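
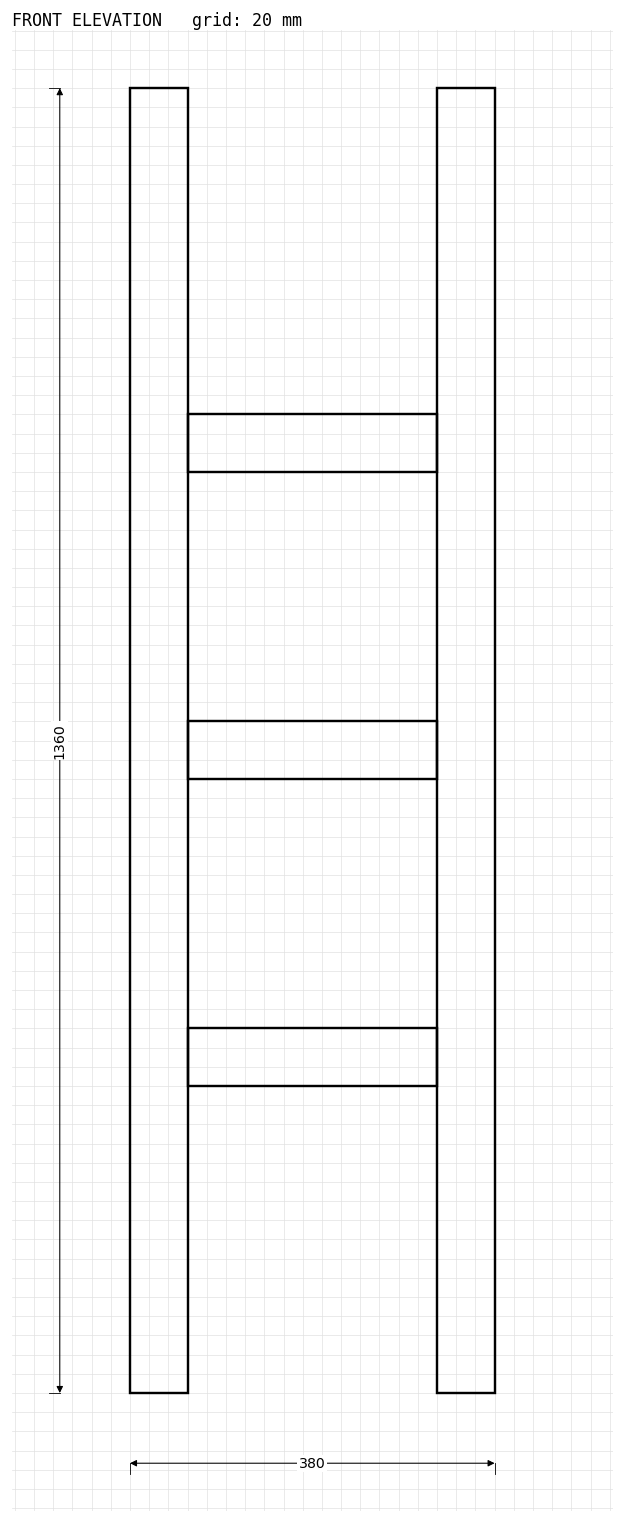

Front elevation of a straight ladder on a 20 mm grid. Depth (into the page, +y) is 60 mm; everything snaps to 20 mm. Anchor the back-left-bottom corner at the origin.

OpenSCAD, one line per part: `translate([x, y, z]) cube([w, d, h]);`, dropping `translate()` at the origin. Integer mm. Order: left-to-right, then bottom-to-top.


cube([60, 60, 1360]);
translate([60, 0, 320]) cube([260, 60, 60]);
translate([60, 0, 640]) cube([260, 60, 60]);
translate([60, 0, 960]) cube([260, 60, 60]);
translate([320, 0, 0]) cube([60, 60, 1360]);


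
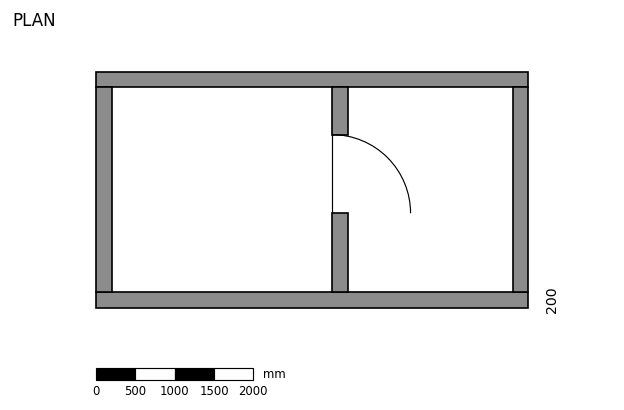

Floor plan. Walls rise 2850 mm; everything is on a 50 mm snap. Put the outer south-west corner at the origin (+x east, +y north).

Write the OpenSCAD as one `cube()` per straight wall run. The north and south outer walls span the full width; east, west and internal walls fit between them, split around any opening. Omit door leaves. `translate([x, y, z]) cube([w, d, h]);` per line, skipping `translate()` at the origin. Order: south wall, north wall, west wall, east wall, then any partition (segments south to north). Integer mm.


cube([5500, 200, 2850]);
translate([0, 2800, 0]) cube([5500, 200, 2850]);
translate([0, 200, 0]) cube([200, 2600, 2850]);
translate([5300, 200, 0]) cube([200, 2600, 2850]);
translate([3000, 200, 0]) cube([200, 1000, 2850]);
translate([3000, 2200, 0]) cube([200, 600, 2850]);


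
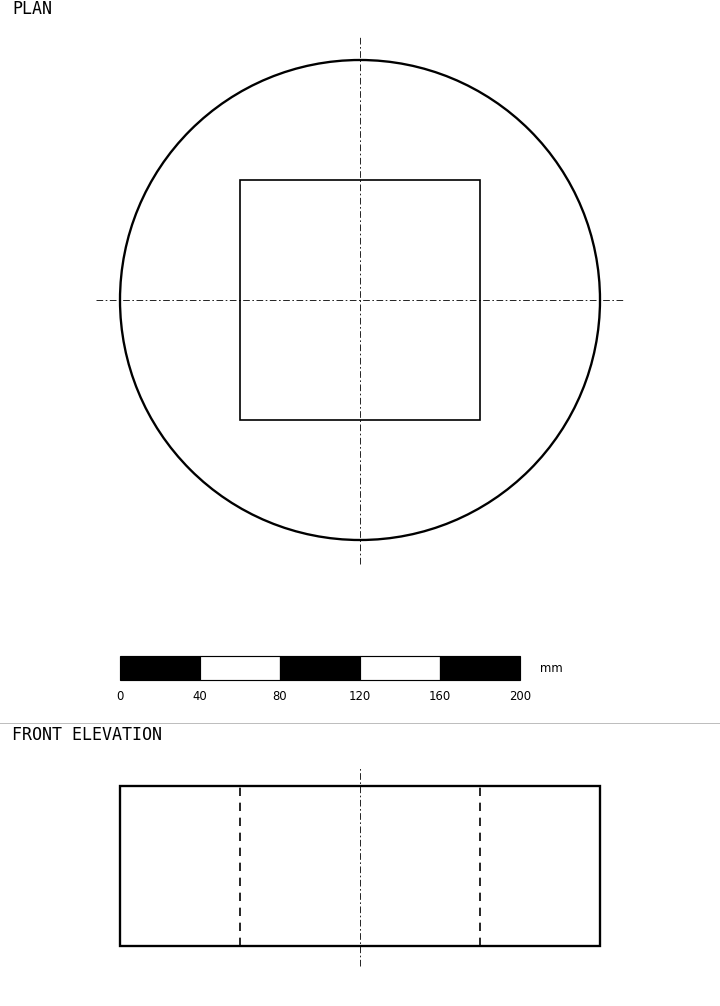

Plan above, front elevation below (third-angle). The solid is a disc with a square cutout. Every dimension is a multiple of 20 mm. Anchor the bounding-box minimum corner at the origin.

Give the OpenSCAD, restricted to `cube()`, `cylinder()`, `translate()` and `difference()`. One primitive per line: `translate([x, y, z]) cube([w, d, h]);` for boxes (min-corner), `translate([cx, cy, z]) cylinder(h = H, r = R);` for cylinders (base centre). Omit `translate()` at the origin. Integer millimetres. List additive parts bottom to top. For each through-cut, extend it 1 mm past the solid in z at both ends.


difference() {
  translate([120, 120, 0]) cylinder(h = 80, r = 120);
  translate([60, 60, -1]) cube([120, 120, 82]);
}


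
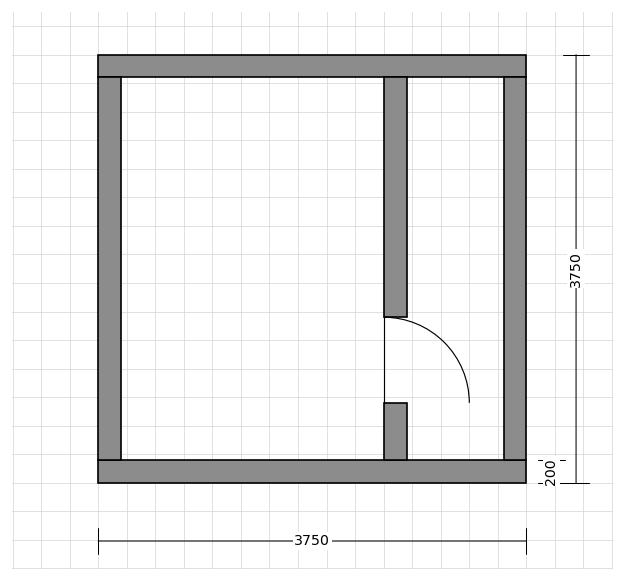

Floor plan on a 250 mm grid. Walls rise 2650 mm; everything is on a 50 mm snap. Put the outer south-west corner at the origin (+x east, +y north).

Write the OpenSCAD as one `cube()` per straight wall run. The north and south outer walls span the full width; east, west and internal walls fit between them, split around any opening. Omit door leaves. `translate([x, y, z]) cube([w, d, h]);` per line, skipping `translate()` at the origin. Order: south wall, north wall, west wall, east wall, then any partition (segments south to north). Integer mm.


cube([3750, 200, 2650]);
translate([0, 3550, 0]) cube([3750, 200, 2650]);
translate([0, 200, 0]) cube([200, 3350, 2650]);
translate([3550, 200, 0]) cube([200, 3350, 2650]);
translate([2500, 200, 0]) cube([200, 500, 2650]);
translate([2500, 1450, 0]) cube([200, 2100, 2650]);


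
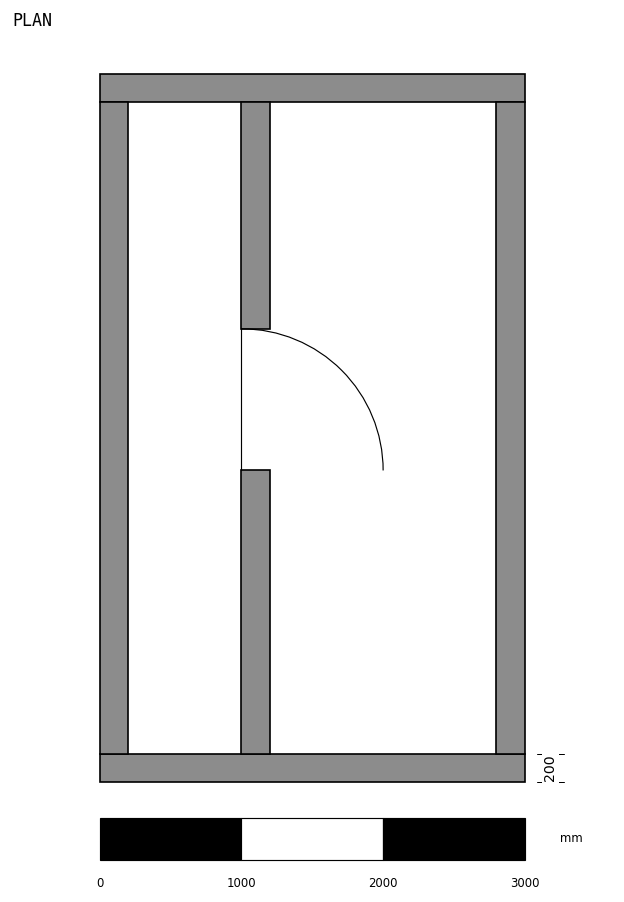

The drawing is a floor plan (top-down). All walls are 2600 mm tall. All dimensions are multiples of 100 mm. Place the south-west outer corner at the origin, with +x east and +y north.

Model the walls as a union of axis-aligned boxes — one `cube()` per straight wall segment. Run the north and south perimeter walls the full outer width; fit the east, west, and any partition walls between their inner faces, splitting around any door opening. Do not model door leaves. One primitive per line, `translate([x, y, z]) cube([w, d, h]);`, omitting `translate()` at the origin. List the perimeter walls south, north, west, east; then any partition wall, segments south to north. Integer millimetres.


cube([3000, 200, 2600]);
translate([0, 4800, 0]) cube([3000, 200, 2600]);
translate([0, 200, 0]) cube([200, 4600, 2600]);
translate([2800, 200, 0]) cube([200, 4600, 2600]);
translate([1000, 200, 0]) cube([200, 2000, 2600]);
translate([1000, 3200, 0]) cube([200, 1600, 2600]);


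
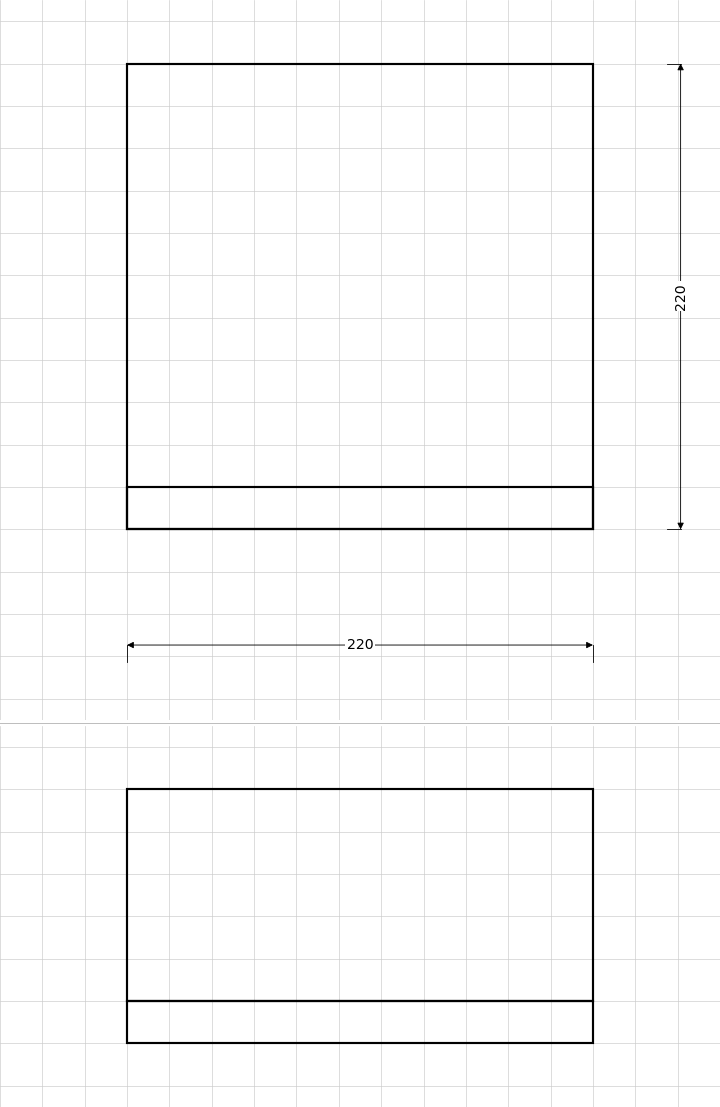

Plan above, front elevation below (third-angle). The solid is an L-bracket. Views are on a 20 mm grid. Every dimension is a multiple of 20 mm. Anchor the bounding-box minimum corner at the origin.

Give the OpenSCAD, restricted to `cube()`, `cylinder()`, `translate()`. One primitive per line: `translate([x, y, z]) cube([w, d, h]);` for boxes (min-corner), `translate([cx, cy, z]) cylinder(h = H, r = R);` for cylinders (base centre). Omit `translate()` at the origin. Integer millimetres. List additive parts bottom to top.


cube([220, 220, 20]);
translate([0, 0, 20]) cube([220, 20, 100]);


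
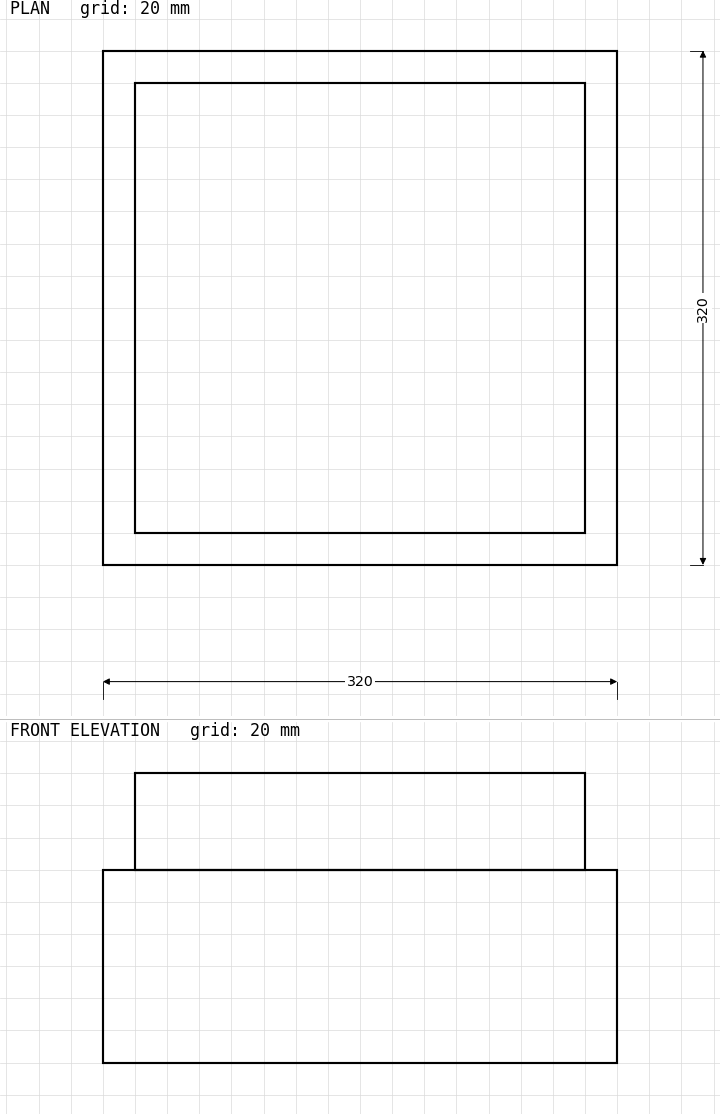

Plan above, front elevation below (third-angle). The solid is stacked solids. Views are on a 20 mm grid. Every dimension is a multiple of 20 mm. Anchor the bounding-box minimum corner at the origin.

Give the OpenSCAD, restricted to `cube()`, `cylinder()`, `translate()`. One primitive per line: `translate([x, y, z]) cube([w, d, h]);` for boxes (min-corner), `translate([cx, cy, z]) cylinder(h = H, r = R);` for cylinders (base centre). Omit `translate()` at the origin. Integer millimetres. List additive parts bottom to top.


cube([320, 320, 120]);
translate([20, 20, 120]) cube([280, 280, 60]);


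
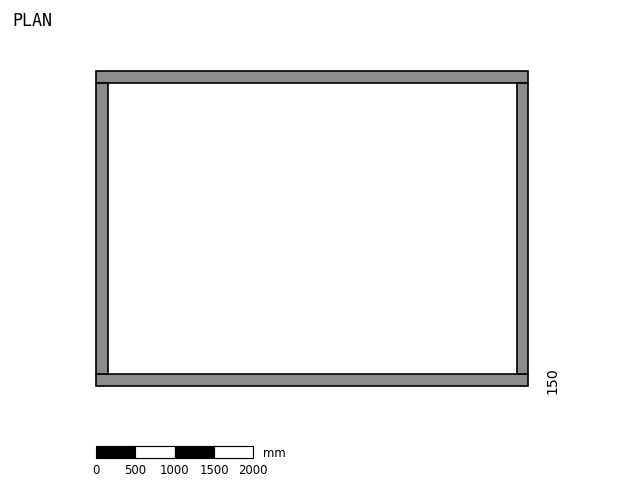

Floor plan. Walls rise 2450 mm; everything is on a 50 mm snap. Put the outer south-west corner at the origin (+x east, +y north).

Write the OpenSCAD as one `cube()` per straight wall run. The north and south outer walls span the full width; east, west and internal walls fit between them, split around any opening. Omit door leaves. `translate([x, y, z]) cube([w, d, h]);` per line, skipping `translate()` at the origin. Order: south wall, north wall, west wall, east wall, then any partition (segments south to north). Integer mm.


cube([5500, 150, 2450]);
translate([0, 3850, 0]) cube([5500, 150, 2450]);
translate([0, 150, 0]) cube([150, 3700, 2450]);
translate([5350, 150, 0]) cube([150, 3700, 2450]);


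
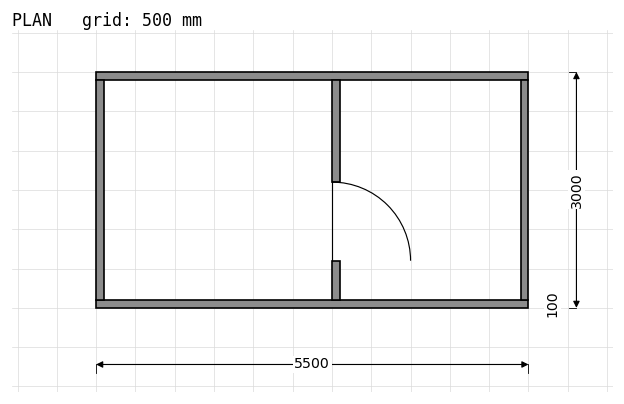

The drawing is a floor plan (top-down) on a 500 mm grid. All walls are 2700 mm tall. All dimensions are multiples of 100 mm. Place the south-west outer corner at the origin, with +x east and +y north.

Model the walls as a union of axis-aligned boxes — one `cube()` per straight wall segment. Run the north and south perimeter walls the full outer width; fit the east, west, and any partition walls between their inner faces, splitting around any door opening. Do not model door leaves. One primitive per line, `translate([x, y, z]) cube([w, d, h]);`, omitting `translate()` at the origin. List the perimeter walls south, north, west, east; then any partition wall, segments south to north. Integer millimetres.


cube([5500, 100, 2700]);
translate([0, 2900, 0]) cube([5500, 100, 2700]);
translate([0, 100, 0]) cube([100, 2800, 2700]);
translate([5400, 100, 0]) cube([100, 2800, 2700]);
translate([3000, 100, 0]) cube([100, 500, 2700]);
translate([3000, 1600, 0]) cube([100, 1300, 2700]);


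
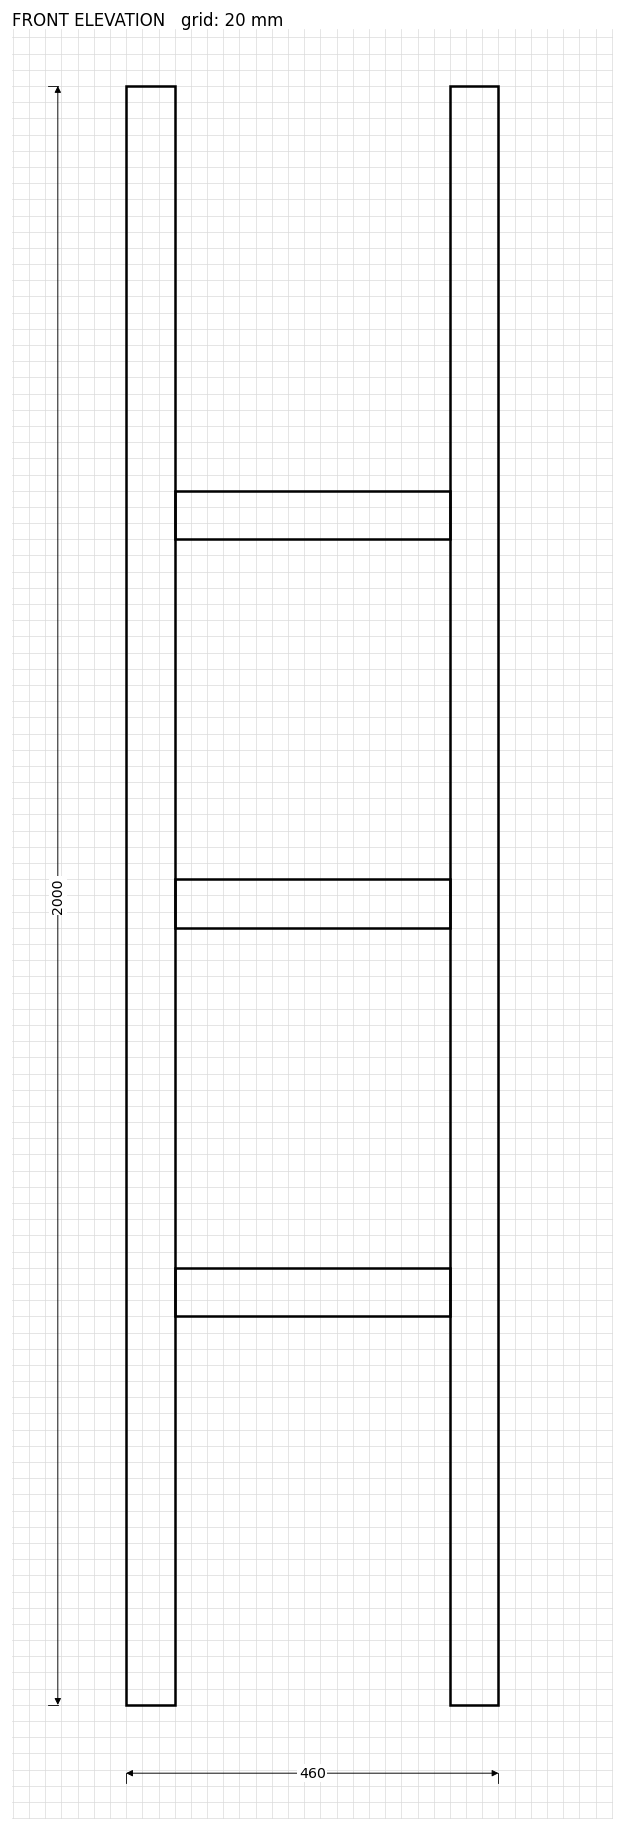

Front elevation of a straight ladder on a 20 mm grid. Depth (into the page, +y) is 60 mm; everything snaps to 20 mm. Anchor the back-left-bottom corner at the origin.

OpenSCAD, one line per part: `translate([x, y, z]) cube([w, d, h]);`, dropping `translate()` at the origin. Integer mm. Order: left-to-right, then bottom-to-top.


cube([60, 60, 2000]);
translate([60, 0, 480]) cube([340, 60, 60]);
translate([60, 0, 960]) cube([340, 60, 60]);
translate([60, 0, 1440]) cube([340, 60, 60]);
translate([400, 0, 0]) cube([60, 60, 2000]);


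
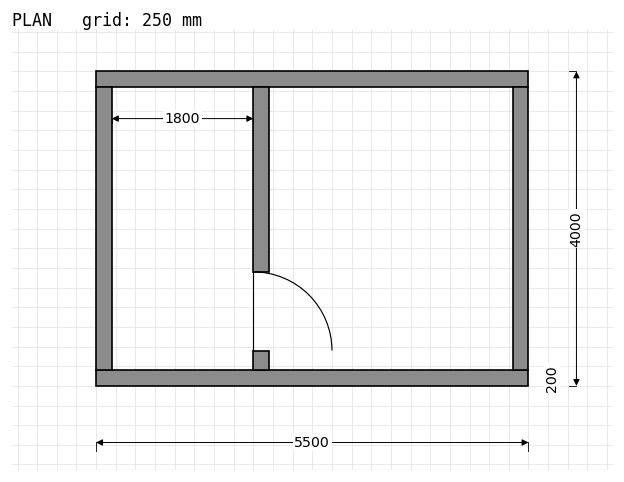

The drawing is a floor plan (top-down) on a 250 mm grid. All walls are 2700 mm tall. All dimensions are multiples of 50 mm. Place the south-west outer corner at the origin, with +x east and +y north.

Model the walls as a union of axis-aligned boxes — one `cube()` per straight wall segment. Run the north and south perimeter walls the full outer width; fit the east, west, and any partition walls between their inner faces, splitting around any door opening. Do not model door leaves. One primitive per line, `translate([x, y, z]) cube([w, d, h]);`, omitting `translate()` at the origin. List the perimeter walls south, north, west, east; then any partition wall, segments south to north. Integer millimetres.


cube([5500, 200, 2700]);
translate([0, 3800, 0]) cube([5500, 200, 2700]);
translate([0, 200, 0]) cube([200, 3600, 2700]);
translate([5300, 200, 0]) cube([200, 3600, 2700]);
translate([2000, 200, 0]) cube([200, 250, 2700]);
translate([2000, 1450, 0]) cube([200, 2350, 2700]);


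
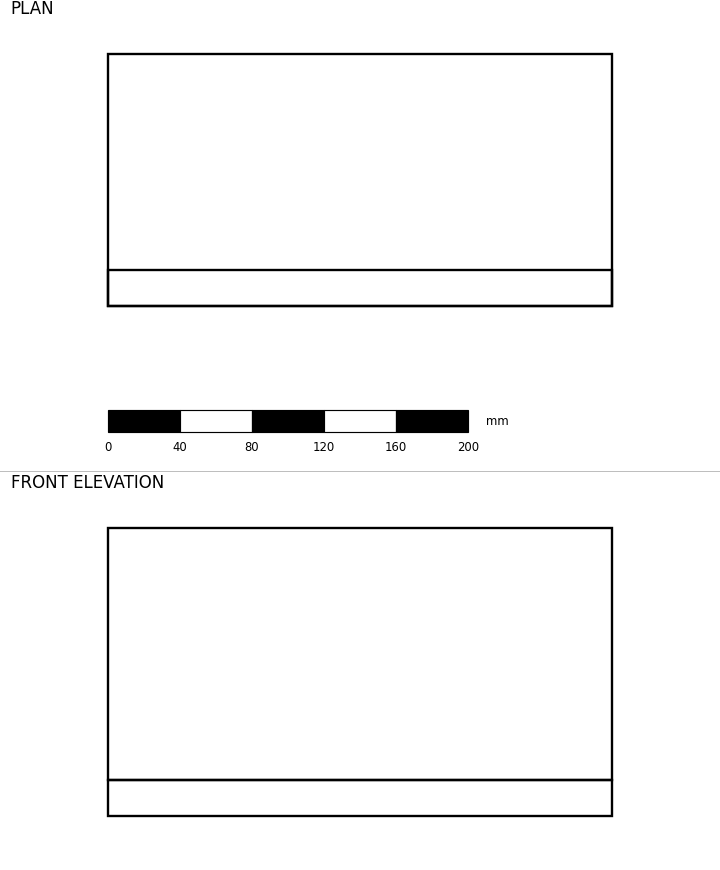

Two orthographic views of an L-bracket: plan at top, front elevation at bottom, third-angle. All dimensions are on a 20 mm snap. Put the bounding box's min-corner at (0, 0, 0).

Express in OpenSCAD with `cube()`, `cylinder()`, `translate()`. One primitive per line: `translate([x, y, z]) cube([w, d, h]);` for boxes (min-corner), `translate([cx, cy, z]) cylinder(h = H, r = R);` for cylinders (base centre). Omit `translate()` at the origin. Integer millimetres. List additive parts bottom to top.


cube([280, 140, 20]);
translate([0, 0, 20]) cube([280, 20, 140]);


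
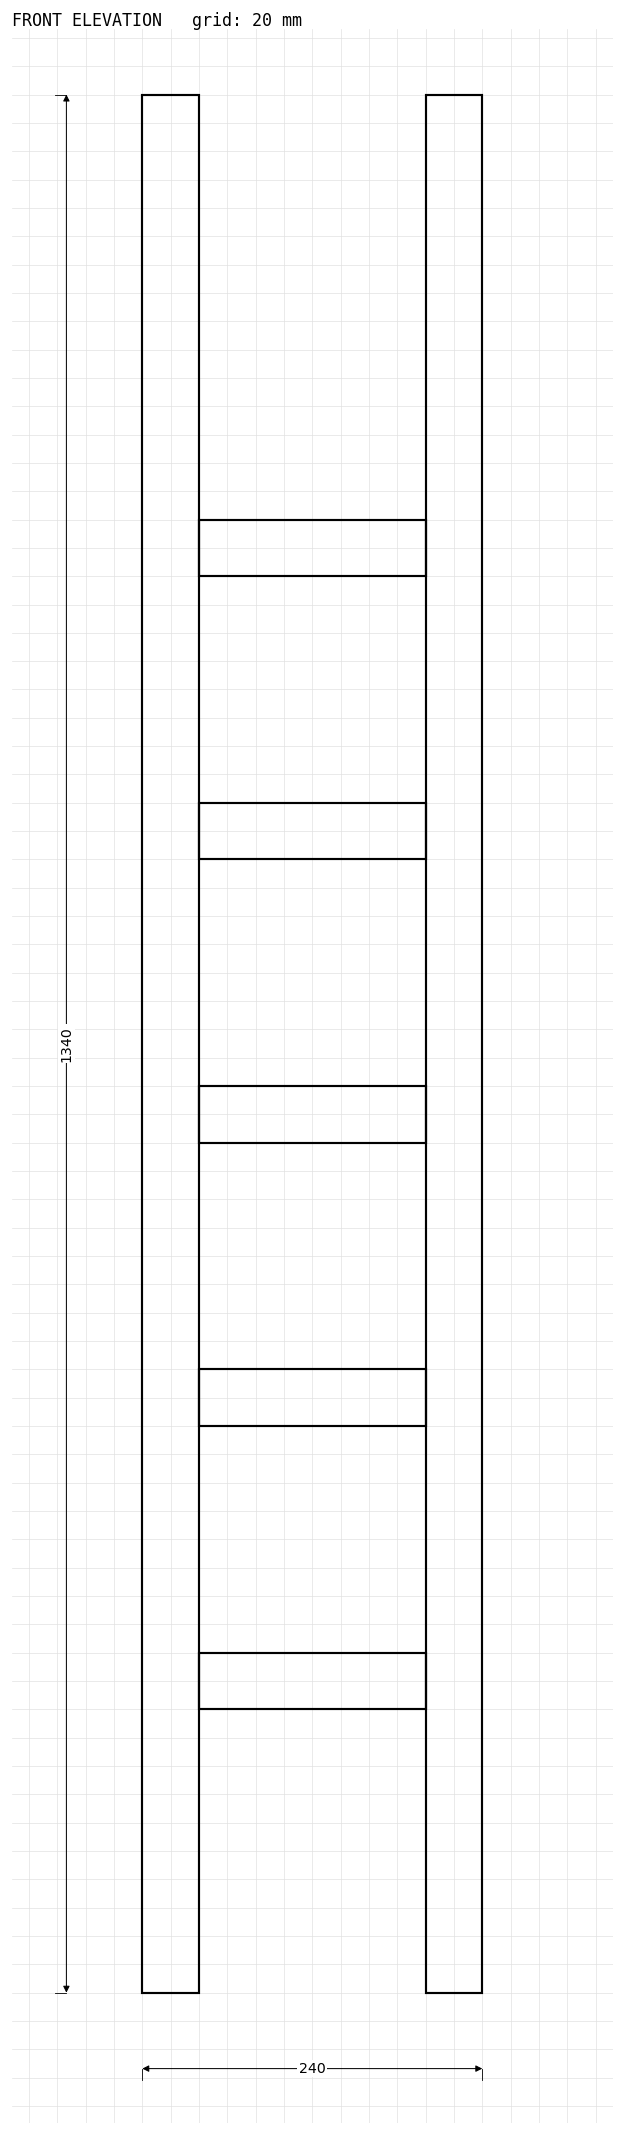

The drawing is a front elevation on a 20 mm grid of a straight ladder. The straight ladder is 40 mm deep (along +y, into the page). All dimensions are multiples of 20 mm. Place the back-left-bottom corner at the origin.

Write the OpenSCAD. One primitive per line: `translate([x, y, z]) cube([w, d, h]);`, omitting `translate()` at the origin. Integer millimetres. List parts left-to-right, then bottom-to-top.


cube([40, 40, 1340]);
translate([40, 0, 200]) cube([160, 40, 40]);
translate([40, 0, 400]) cube([160, 40, 40]);
translate([40, 0, 600]) cube([160, 40, 40]);
translate([40, 0, 800]) cube([160, 40, 40]);
translate([40, 0, 1000]) cube([160, 40, 40]);
translate([200, 0, 0]) cube([40, 40, 1340]);


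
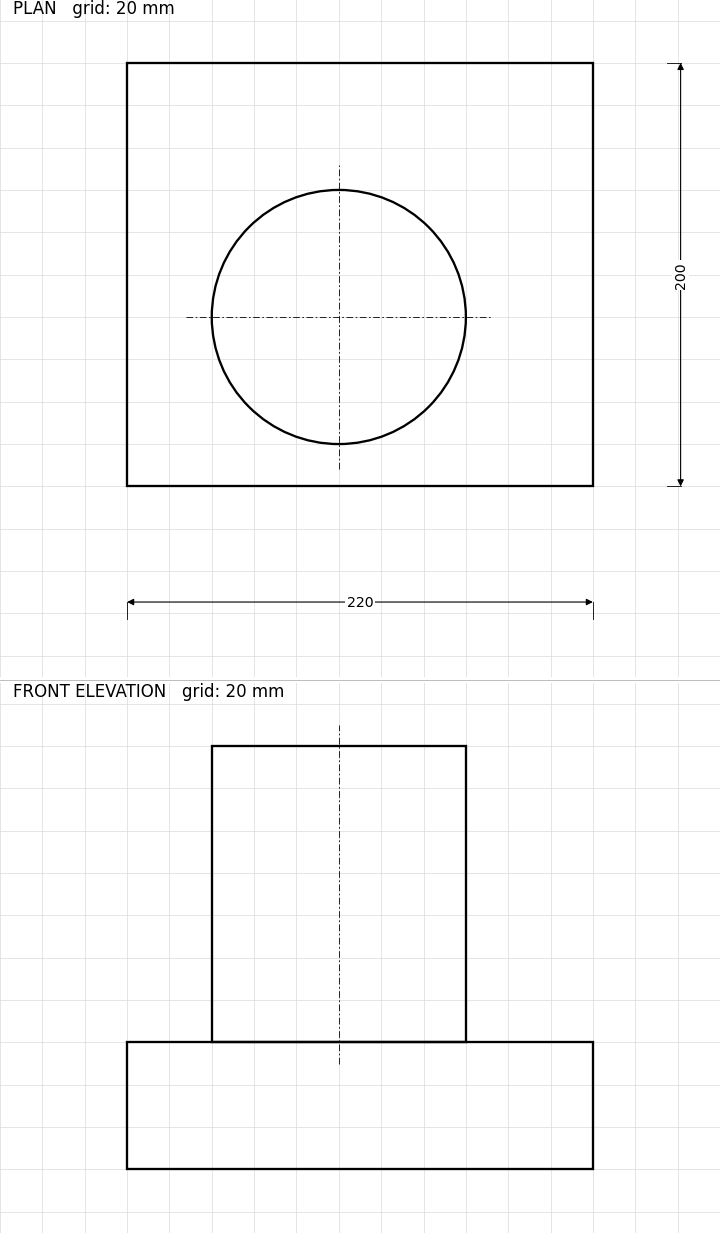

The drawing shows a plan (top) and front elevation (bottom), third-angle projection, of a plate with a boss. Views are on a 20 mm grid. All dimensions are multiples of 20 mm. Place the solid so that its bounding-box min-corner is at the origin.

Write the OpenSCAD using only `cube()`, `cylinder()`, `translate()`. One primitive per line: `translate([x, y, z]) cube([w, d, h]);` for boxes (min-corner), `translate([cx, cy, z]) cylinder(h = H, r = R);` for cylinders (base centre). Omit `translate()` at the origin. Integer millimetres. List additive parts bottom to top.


cube([220, 200, 60]);
translate([100, 80, 60]) cylinder(h = 140, r = 60);


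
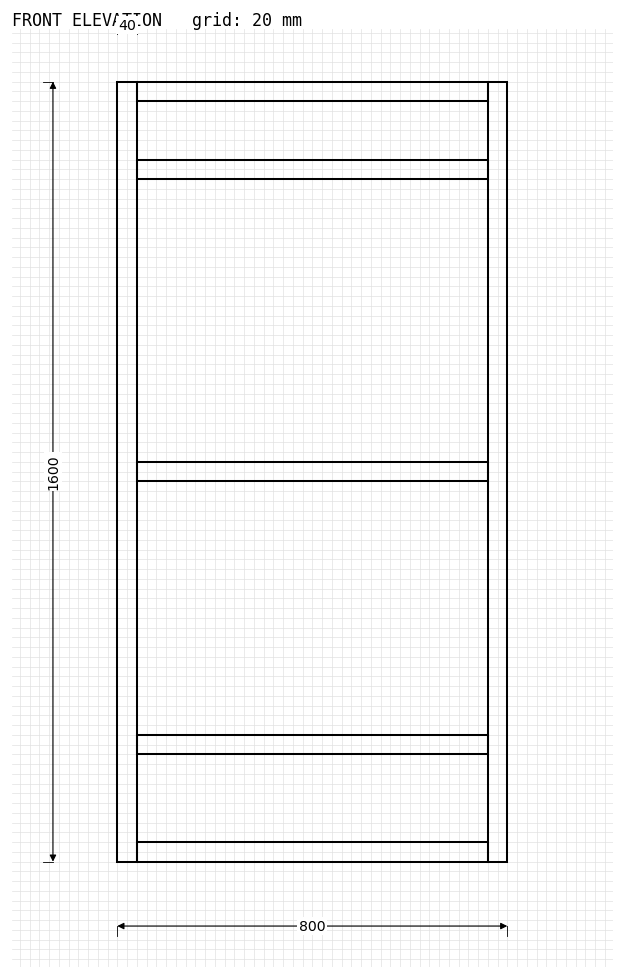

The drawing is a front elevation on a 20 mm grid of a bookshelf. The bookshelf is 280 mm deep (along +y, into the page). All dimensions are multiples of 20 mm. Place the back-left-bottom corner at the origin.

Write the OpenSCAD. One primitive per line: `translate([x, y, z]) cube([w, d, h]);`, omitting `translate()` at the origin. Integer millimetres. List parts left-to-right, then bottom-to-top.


cube([40, 280, 1600]);
translate([40, 0, 0]) cube([720, 280, 40]);
translate([40, 0, 220]) cube([720, 280, 40]);
translate([40, 0, 780]) cube([720, 280, 40]);
translate([40, 0, 1400]) cube([720, 280, 40]);
translate([40, 0, 1560]) cube([720, 280, 40]);
translate([760, 0, 0]) cube([40, 280, 1600]);


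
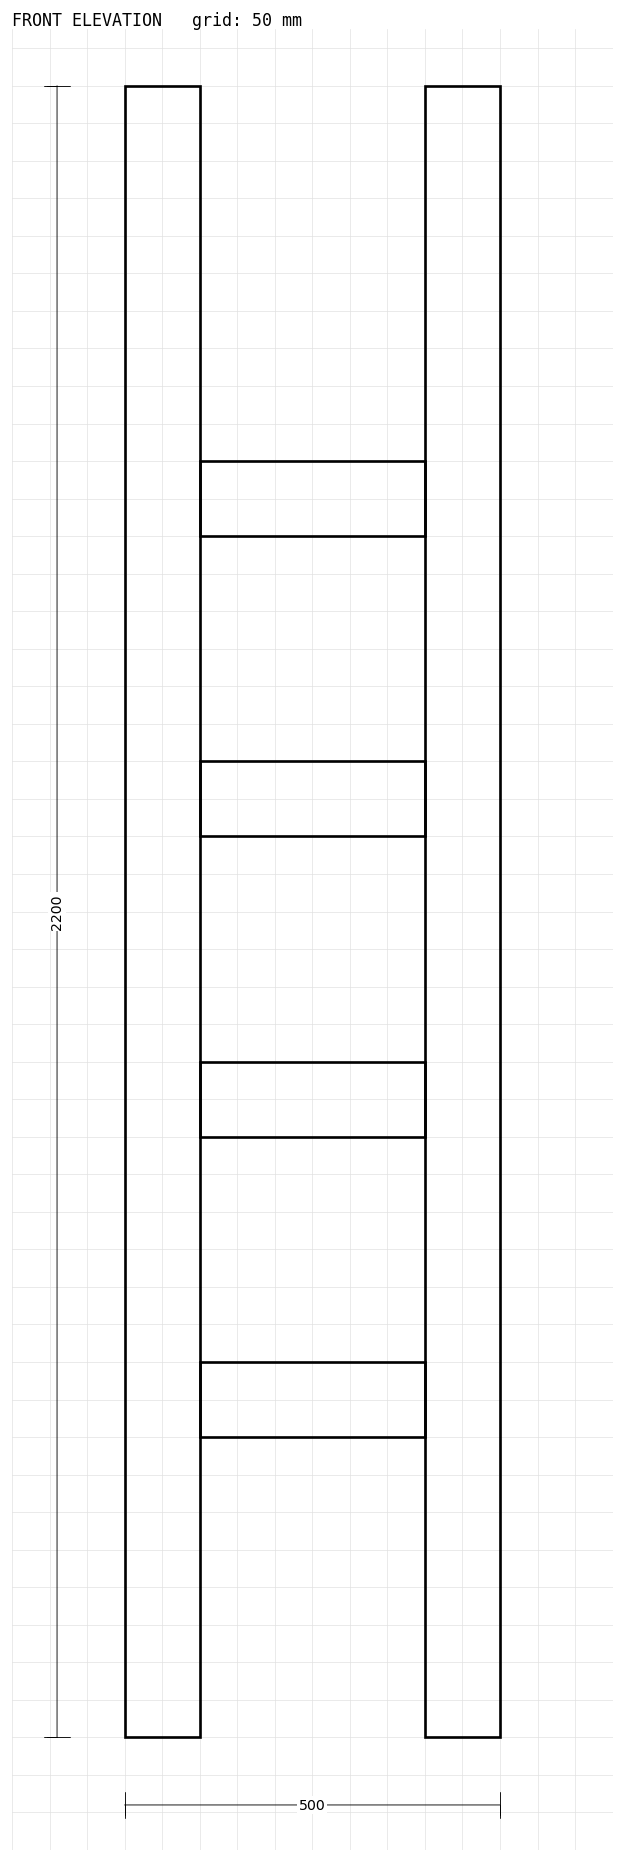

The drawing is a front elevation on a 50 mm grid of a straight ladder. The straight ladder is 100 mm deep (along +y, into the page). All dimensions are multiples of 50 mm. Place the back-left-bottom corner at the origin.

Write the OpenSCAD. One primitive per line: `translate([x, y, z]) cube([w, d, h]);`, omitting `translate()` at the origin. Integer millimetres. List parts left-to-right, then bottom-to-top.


cube([100, 100, 2200]);
translate([100, 0, 400]) cube([300, 100, 100]);
translate([100, 0, 800]) cube([300, 100, 100]);
translate([100, 0, 1200]) cube([300, 100, 100]);
translate([100, 0, 1600]) cube([300, 100, 100]);
translate([400, 0, 0]) cube([100, 100, 2200]);


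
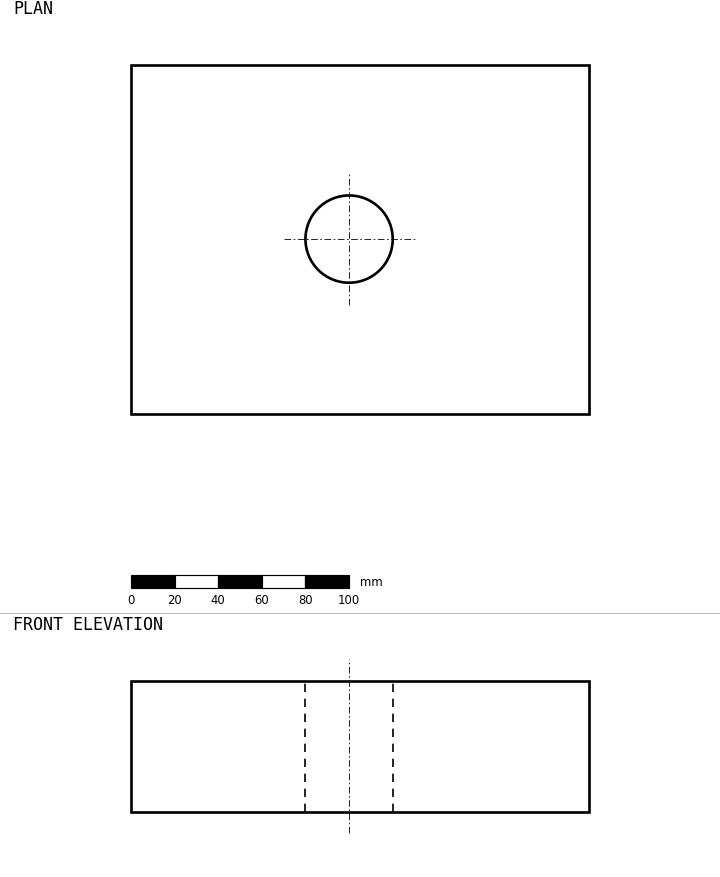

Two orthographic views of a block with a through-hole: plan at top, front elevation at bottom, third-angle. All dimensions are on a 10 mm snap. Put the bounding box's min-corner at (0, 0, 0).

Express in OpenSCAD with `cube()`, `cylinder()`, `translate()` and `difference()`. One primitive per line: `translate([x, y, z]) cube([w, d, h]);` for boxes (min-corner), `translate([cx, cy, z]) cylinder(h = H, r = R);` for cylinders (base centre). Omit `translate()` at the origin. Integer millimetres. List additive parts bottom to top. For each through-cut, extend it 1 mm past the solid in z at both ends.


difference() {
  cube([210, 160, 60]);
  translate([100, 80, -1]) cylinder(h = 62, r = 20);
}


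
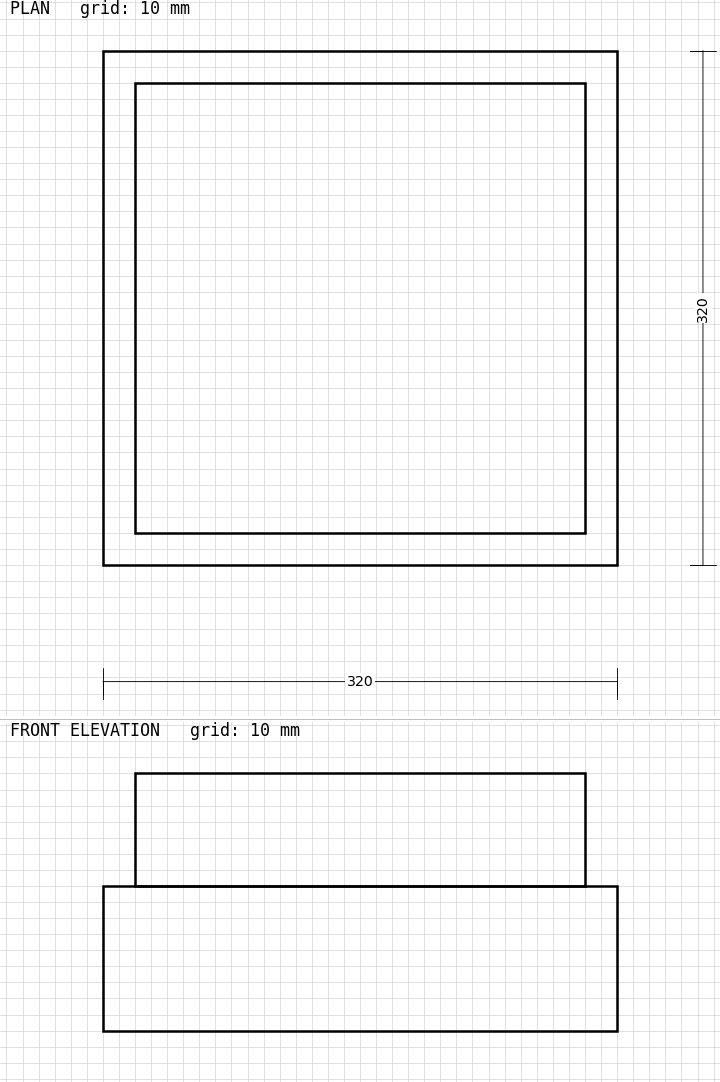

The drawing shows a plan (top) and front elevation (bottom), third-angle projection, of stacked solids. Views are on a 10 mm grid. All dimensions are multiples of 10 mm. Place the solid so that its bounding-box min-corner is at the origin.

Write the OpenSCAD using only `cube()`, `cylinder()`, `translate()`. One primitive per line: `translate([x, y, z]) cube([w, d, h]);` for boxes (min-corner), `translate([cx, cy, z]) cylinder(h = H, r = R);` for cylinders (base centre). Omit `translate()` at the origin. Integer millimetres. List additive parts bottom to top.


cube([320, 320, 90]);
translate([20, 20, 90]) cube([280, 280, 70]);


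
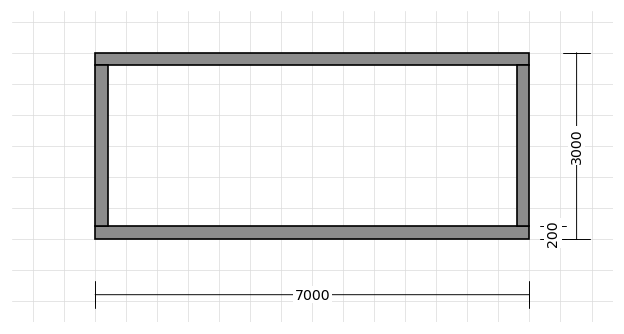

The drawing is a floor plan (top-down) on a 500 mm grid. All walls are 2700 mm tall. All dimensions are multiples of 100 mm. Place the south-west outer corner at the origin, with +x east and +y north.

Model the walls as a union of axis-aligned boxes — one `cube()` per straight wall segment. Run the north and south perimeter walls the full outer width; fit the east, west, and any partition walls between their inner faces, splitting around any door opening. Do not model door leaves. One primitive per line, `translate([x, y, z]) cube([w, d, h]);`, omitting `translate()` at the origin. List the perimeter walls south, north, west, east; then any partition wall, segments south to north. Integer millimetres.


cube([7000, 200, 2700]);
translate([0, 2800, 0]) cube([7000, 200, 2700]);
translate([0, 200, 0]) cube([200, 2600, 2700]);
translate([6800, 200, 0]) cube([200, 2600, 2700]);


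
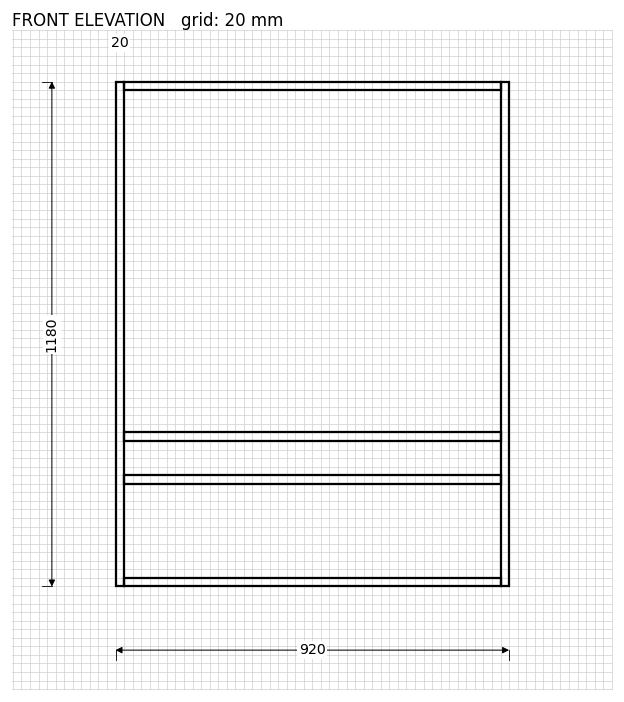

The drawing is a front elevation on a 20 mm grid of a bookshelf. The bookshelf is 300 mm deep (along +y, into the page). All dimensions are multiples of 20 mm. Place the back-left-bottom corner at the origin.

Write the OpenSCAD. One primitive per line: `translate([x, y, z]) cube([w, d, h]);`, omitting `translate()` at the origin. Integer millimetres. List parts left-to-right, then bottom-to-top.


cube([20, 300, 1180]);
translate([20, 0, 0]) cube([880, 300, 20]);
translate([20, 0, 240]) cube([880, 300, 20]);
translate([20, 0, 340]) cube([880, 300, 20]);
translate([20, 0, 1160]) cube([880, 300, 20]);
translate([900, 0, 0]) cube([20, 300, 1180]);


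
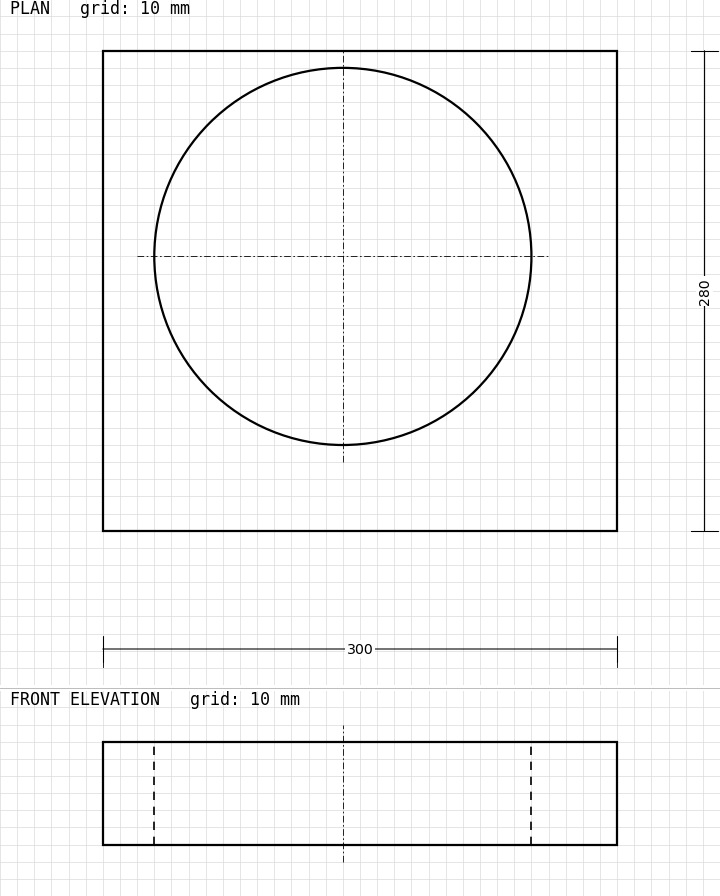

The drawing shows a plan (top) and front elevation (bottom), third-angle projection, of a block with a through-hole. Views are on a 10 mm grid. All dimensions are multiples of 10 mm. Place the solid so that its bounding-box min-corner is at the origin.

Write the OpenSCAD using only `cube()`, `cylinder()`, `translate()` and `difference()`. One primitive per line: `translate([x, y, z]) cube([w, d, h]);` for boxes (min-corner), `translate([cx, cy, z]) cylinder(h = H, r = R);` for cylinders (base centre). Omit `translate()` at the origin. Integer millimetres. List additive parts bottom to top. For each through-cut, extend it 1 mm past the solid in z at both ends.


difference() {
  cube([300, 280, 60]);
  translate([140, 160, -1]) cylinder(h = 62, r = 110);
}


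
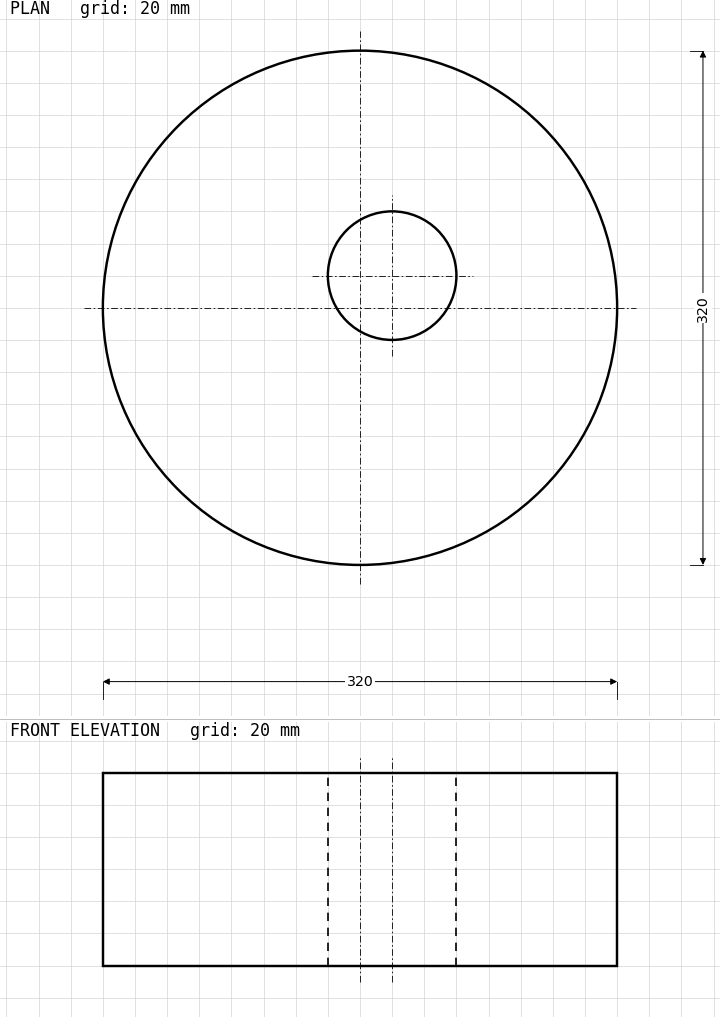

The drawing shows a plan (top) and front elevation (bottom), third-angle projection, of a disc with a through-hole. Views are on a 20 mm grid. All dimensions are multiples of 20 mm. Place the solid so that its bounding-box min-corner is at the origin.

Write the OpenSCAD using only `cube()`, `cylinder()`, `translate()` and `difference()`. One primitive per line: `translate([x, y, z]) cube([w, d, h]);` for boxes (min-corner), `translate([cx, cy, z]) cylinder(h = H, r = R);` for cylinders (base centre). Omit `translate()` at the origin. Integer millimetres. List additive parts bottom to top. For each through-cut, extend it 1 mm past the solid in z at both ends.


difference() {
  translate([160, 160, 0]) cylinder(h = 120, r = 160);
  translate([180, 180, -1]) cylinder(h = 122, r = 40);
}


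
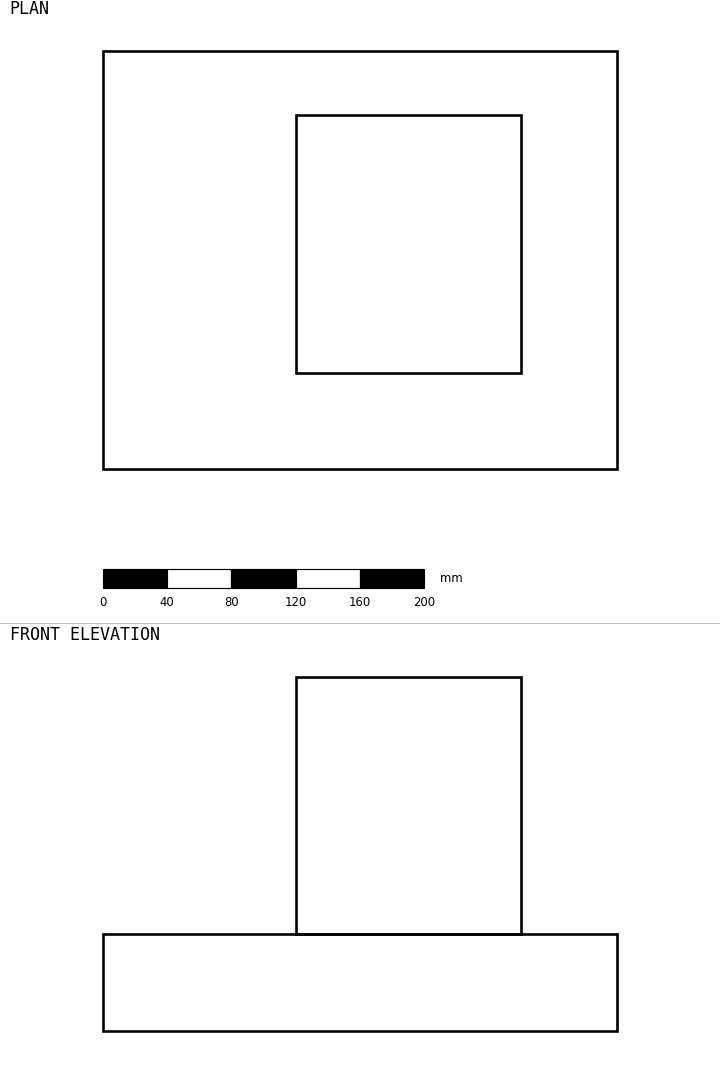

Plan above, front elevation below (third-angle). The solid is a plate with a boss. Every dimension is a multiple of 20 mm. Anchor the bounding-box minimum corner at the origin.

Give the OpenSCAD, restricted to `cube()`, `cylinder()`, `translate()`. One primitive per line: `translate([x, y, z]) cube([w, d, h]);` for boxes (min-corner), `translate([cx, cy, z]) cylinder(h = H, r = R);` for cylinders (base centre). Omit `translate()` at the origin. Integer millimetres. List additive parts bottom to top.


cube([320, 260, 60]);
translate([120, 60, 60]) cube([140, 160, 160]);


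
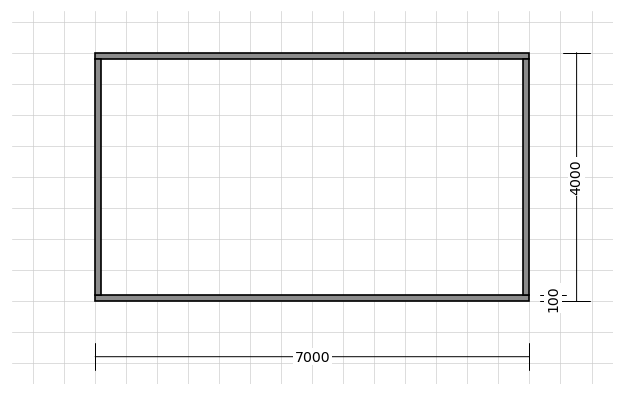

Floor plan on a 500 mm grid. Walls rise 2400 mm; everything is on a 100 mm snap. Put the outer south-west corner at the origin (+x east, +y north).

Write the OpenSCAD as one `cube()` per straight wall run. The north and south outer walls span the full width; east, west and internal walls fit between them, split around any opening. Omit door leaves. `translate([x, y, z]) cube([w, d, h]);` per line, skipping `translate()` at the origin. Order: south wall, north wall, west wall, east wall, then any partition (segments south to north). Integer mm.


cube([7000, 100, 2400]);
translate([0, 3900, 0]) cube([7000, 100, 2400]);
translate([0, 100, 0]) cube([100, 3800, 2400]);
translate([6900, 100, 0]) cube([100, 3800, 2400]);


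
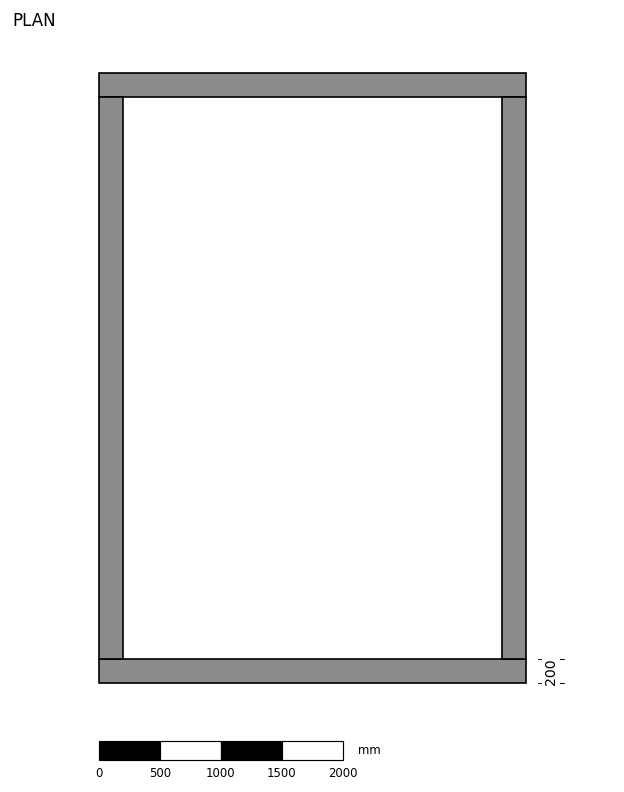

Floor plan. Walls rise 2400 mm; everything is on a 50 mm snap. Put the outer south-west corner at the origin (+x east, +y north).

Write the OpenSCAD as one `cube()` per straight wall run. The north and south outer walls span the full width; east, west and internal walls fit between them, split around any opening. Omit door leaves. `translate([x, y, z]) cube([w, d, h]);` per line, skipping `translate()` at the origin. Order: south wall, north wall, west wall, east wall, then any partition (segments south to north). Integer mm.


cube([3500, 200, 2400]);
translate([0, 4800, 0]) cube([3500, 200, 2400]);
translate([0, 200, 0]) cube([200, 4600, 2400]);
translate([3300, 200, 0]) cube([200, 4600, 2400]);


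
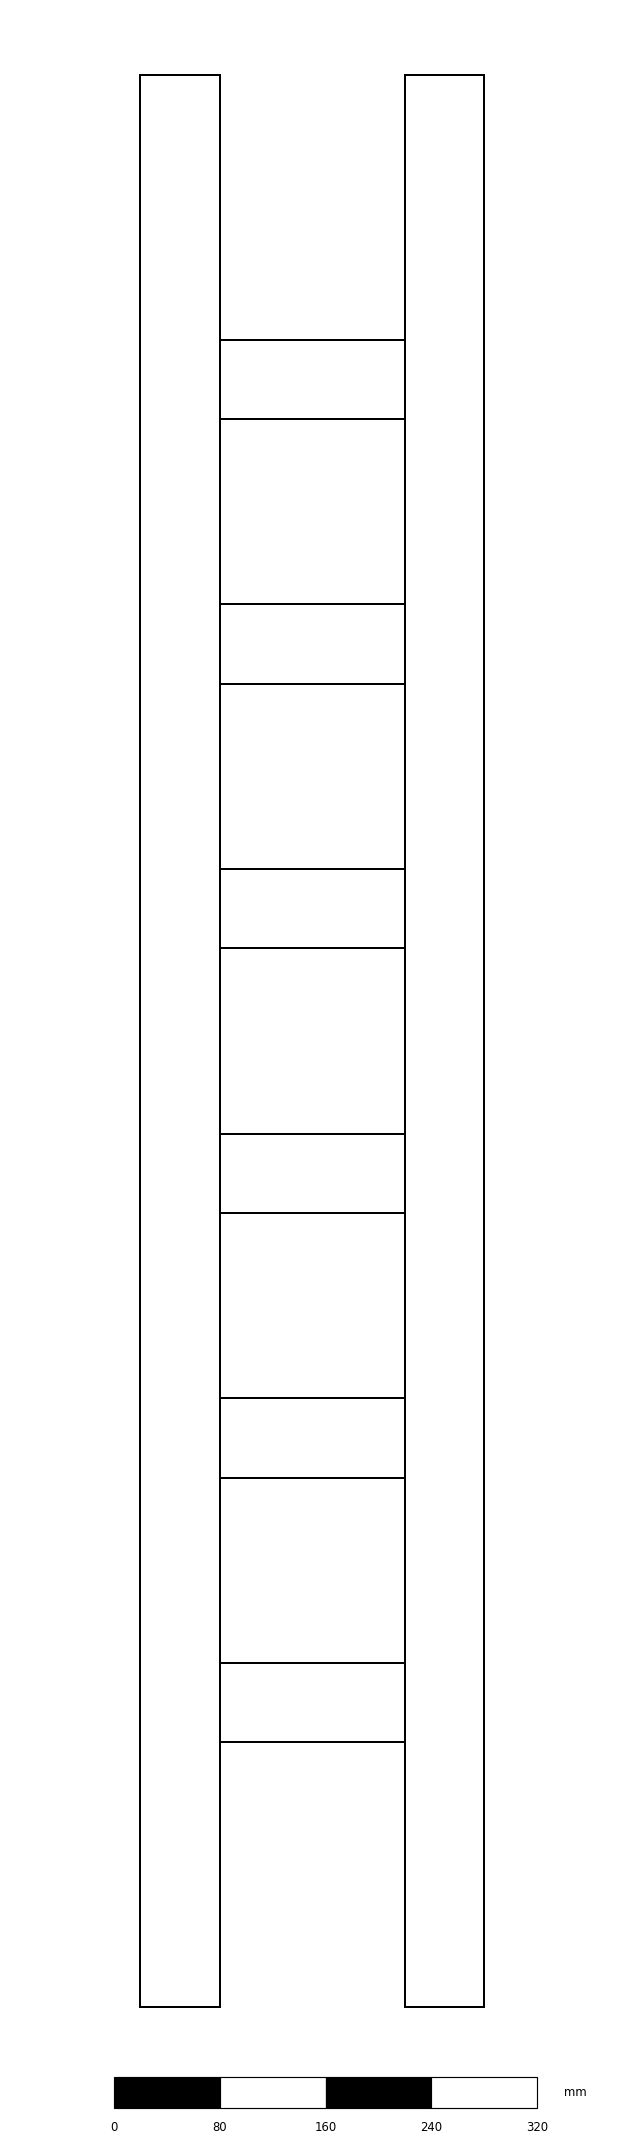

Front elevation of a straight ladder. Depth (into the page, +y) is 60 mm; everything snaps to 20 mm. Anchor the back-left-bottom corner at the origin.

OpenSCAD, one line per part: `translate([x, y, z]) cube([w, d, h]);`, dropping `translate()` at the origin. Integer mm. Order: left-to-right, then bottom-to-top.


cube([60, 60, 1460]);
translate([60, 0, 200]) cube([140, 60, 60]);
translate([60, 0, 400]) cube([140, 60, 60]);
translate([60, 0, 600]) cube([140, 60, 60]);
translate([60, 0, 800]) cube([140, 60, 60]);
translate([60, 0, 1000]) cube([140, 60, 60]);
translate([60, 0, 1200]) cube([140, 60, 60]);
translate([200, 0, 0]) cube([60, 60, 1460]);


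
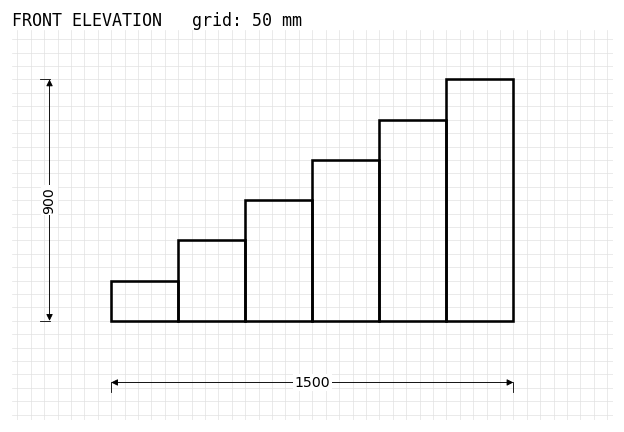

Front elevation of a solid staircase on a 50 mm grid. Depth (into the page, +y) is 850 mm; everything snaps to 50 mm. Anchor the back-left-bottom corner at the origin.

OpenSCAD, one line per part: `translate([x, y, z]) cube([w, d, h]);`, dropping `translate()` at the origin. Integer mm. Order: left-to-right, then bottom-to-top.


cube([250, 850, 150]);
translate([250, 0, 0]) cube([250, 850, 300]);
translate([500, 0, 0]) cube([250, 850, 450]);
translate([750, 0, 0]) cube([250, 850, 600]);
translate([1000, 0, 0]) cube([250, 850, 750]);
translate([1250, 0, 0]) cube([250, 850, 900]);


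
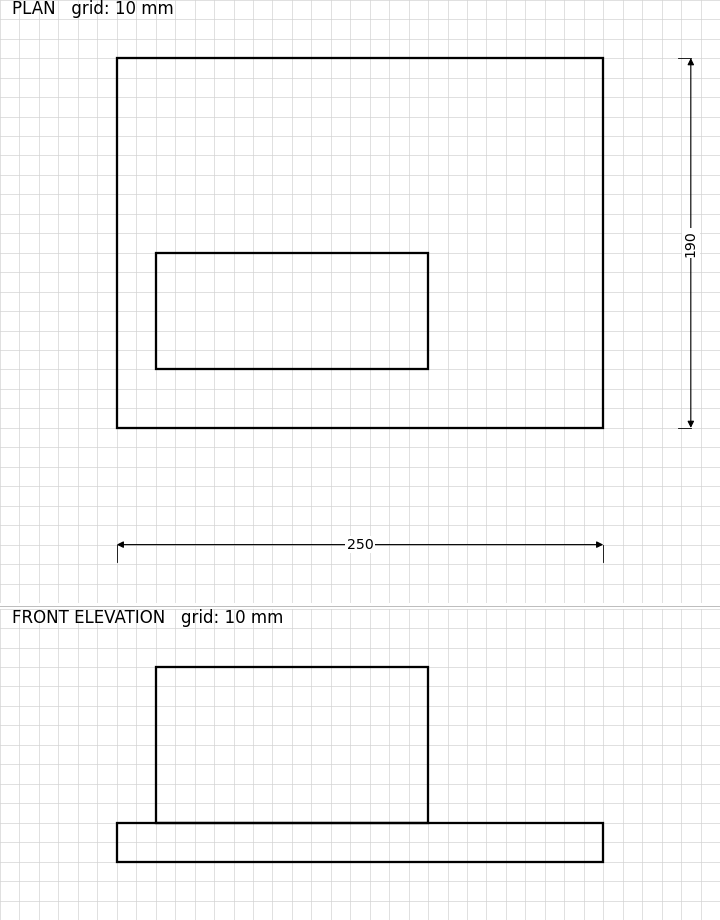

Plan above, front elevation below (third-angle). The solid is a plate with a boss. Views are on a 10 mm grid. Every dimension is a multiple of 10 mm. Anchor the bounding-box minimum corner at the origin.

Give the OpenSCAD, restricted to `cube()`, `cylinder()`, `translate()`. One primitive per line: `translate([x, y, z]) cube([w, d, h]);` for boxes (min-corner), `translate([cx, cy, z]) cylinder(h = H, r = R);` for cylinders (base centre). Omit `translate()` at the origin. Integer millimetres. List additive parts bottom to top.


cube([250, 190, 20]);
translate([20, 30, 20]) cube([140, 60, 80]);


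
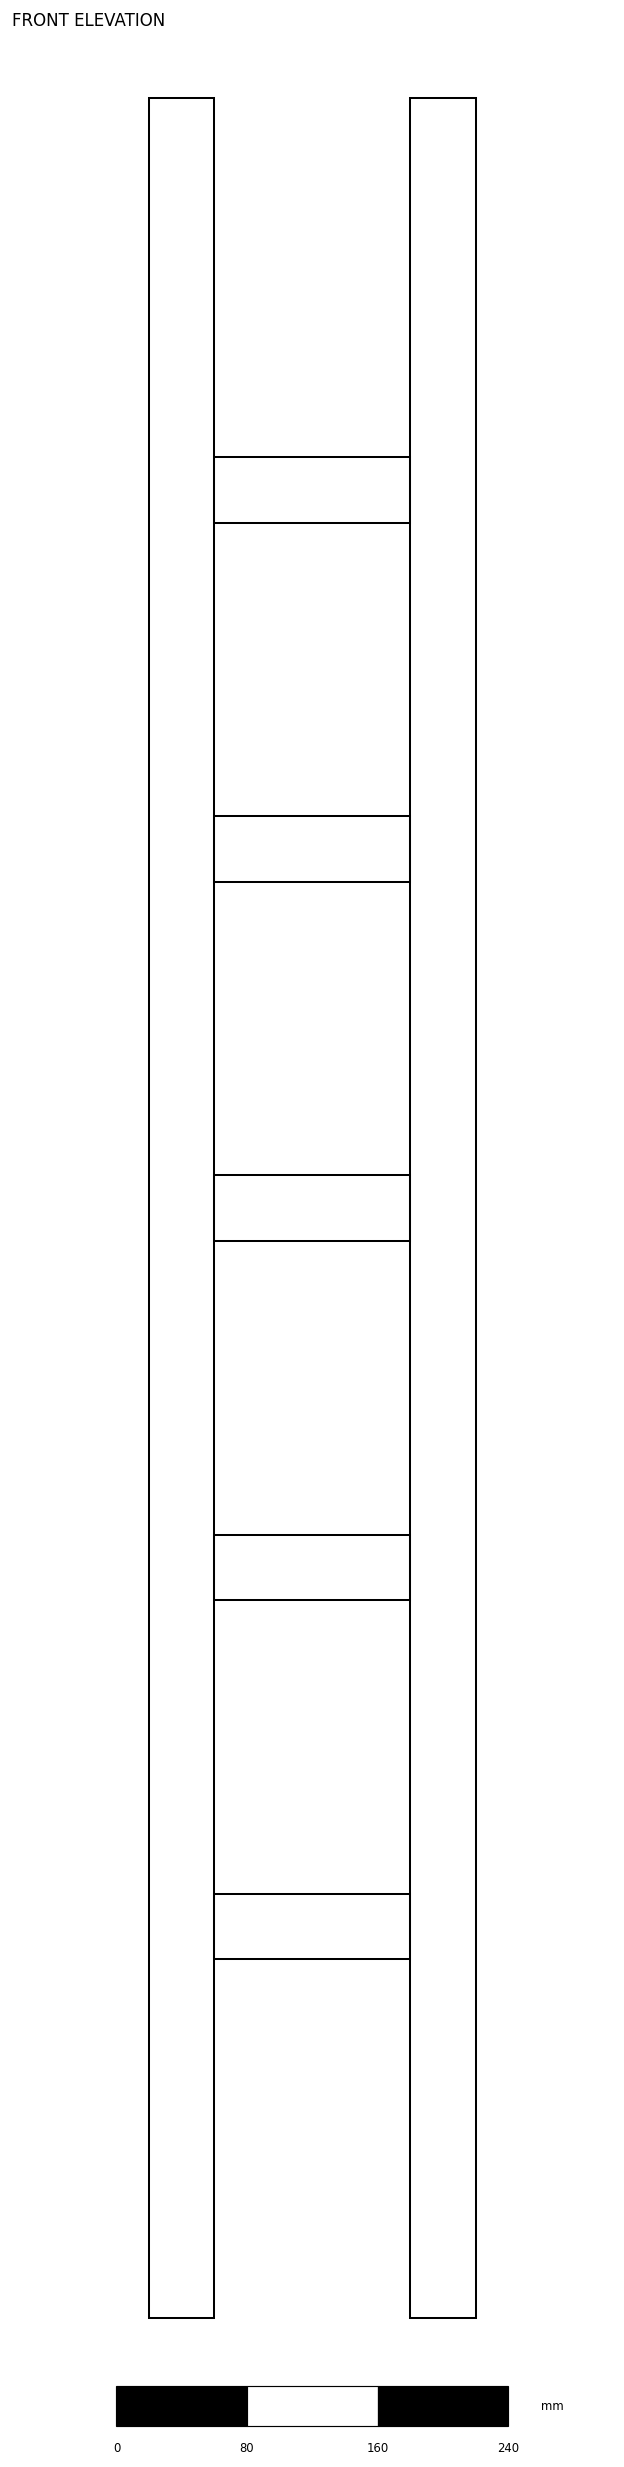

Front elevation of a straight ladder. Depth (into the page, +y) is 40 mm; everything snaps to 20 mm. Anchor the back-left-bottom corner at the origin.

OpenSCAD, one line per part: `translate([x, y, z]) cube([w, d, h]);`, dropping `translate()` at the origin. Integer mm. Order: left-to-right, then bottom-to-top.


cube([40, 40, 1360]);
translate([40, 0, 220]) cube([120, 40, 40]);
translate([40, 0, 440]) cube([120, 40, 40]);
translate([40, 0, 660]) cube([120, 40, 40]);
translate([40, 0, 880]) cube([120, 40, 40]);
translate([40, 0, 1100]) cube([120, 40, 40]);
translate([160, 0, 0]) cube([40, 40, 1360]);


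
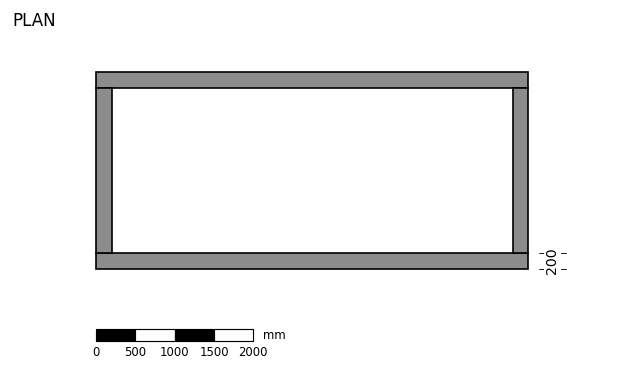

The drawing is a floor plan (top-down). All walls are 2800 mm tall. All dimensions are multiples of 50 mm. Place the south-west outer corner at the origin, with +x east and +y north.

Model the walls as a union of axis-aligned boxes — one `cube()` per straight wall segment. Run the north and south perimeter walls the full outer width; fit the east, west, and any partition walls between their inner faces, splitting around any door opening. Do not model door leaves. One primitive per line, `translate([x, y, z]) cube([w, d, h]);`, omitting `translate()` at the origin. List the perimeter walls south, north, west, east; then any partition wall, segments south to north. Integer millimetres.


cube([5500, 200, 2800]);
translate([0, 2300, 0]) cube([5500, 200, 2800]);
translate([0, 200, 0]) cube([200, 2100, 2800]);
translate([5300, 200, 0]) cube([200, 2100, 2800]);


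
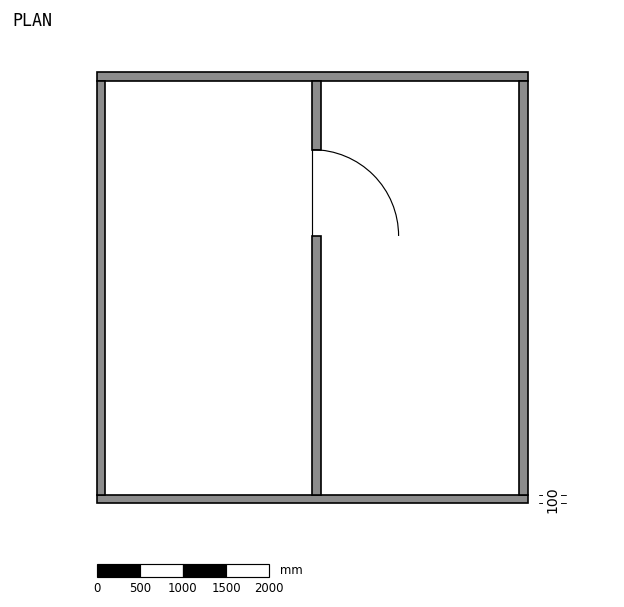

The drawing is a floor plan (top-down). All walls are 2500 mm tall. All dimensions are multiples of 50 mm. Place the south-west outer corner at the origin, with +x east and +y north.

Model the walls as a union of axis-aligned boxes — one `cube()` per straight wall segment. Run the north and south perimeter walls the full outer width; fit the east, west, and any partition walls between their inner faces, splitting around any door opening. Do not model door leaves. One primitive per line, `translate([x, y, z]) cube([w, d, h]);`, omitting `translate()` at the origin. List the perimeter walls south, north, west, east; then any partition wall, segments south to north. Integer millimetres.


cube([5000, 100, 2500]);
translate([0, 4900, 0]) cube([5000, 100, 2500]);
translate([0, 100, 0]) cube([100, 4800, 2500]);
translate([4900, 100, 0]) cube([100, 4800, 2500]);
translate([2500, 100, 0]) cube([100, 3000, 2500]);
translate([2500, 4100, 0]) cube([100, 800, 2500]);


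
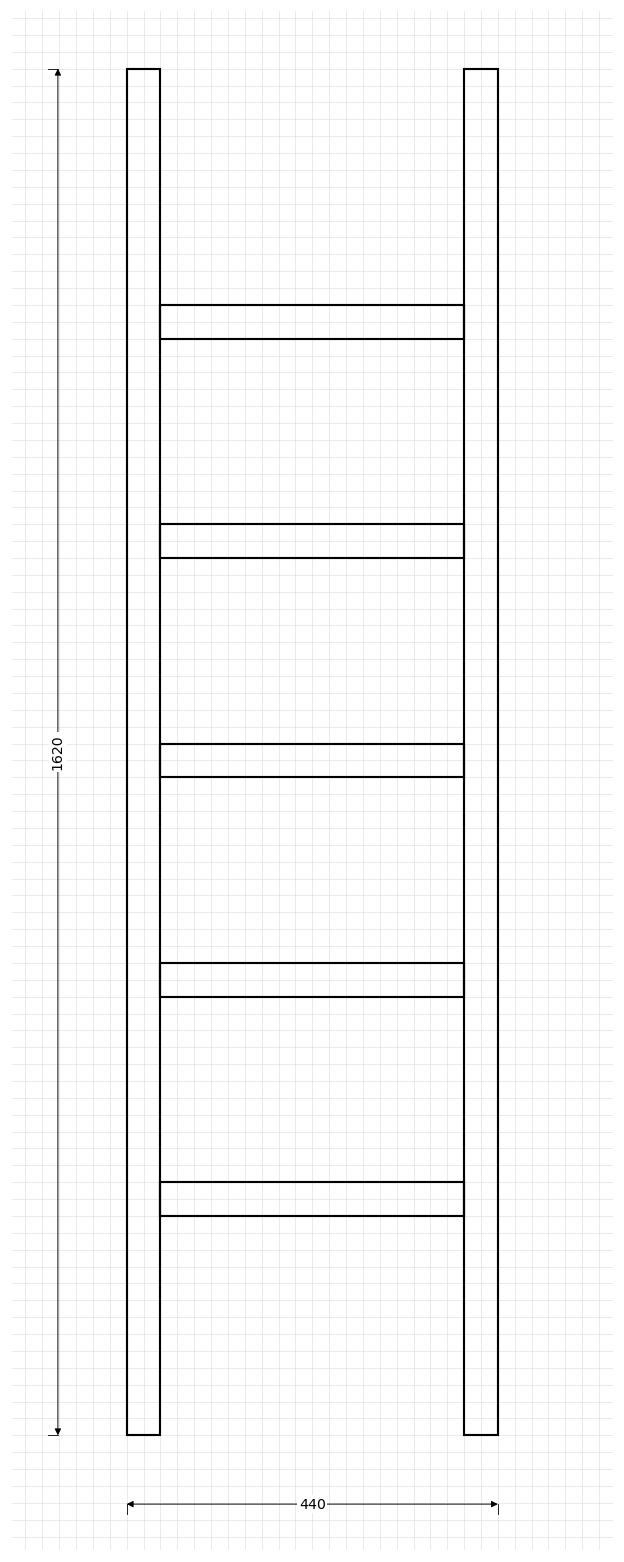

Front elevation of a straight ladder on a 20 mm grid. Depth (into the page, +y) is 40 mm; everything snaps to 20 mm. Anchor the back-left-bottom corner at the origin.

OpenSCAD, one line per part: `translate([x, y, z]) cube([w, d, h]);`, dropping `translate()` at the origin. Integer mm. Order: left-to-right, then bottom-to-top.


cube([40, 40, 1620]);
translate([40, 0, 260]) cube([360, 40, 40]);
translate([40, 0, 520]) cube([360, 40, 40]);
translate([40, 0, 780]) cube([360, 40, 40]);
translate([40, 0, 1040]) cube([360, 40, 40]);
translate([40, 0, 1300]) cube([360, 40, 40]);
translate([400, 0, 0]) cube([40, 40, 1620]);


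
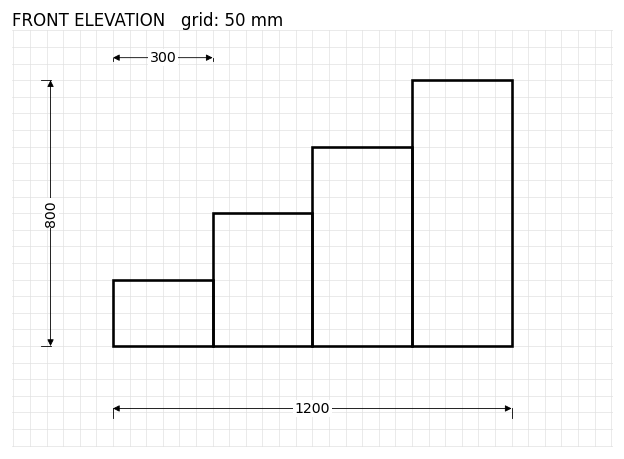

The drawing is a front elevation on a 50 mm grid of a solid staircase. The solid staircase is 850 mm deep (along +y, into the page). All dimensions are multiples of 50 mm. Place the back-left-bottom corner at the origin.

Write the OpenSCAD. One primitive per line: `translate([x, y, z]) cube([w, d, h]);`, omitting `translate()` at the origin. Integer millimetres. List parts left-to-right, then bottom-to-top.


cube([300, 850, 200]);
translate([300, 0, 0]) cube([300, 850, 400]);
translate([600, 0, 0]) cube([300, 850, 600]);
translate([900, 0, 0]) cube([300, 850, 800]);


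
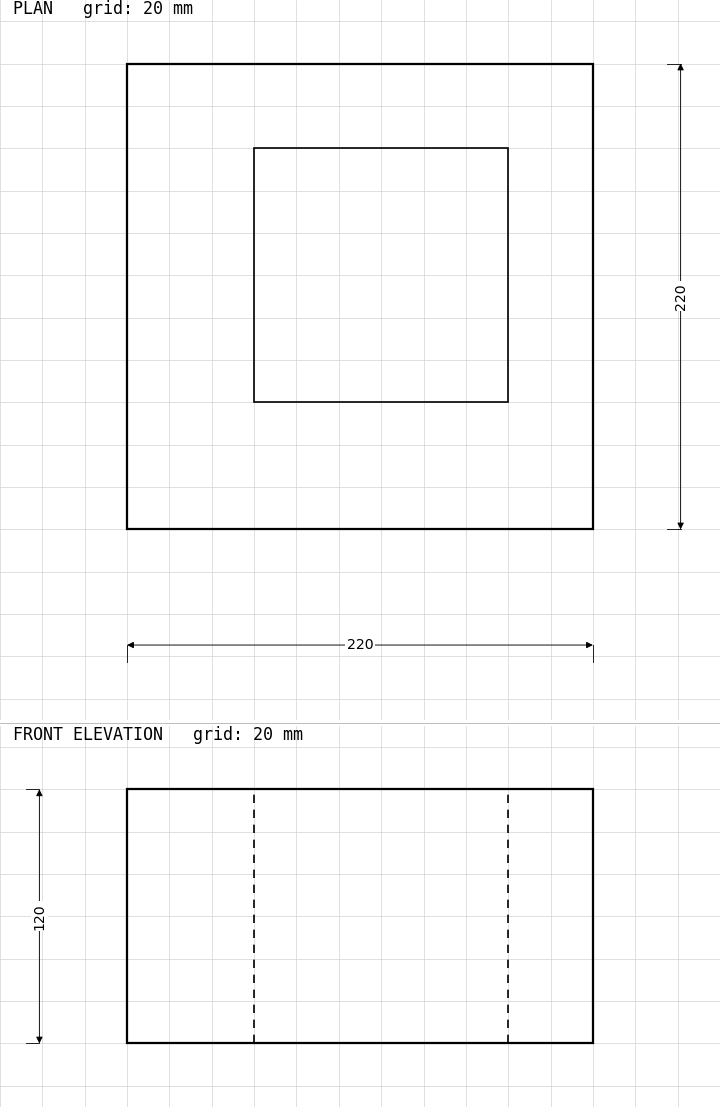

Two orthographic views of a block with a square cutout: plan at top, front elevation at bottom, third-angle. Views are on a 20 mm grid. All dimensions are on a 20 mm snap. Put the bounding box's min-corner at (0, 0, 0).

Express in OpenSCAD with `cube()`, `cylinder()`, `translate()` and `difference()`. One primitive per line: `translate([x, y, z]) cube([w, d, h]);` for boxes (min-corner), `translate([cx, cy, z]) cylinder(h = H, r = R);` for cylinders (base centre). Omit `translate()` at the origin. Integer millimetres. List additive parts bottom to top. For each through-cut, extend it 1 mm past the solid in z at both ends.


difference() {
  cube([220, 220, 120]);
  translate([60, 60, -1]) cube([120, 120, 122]);
}
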